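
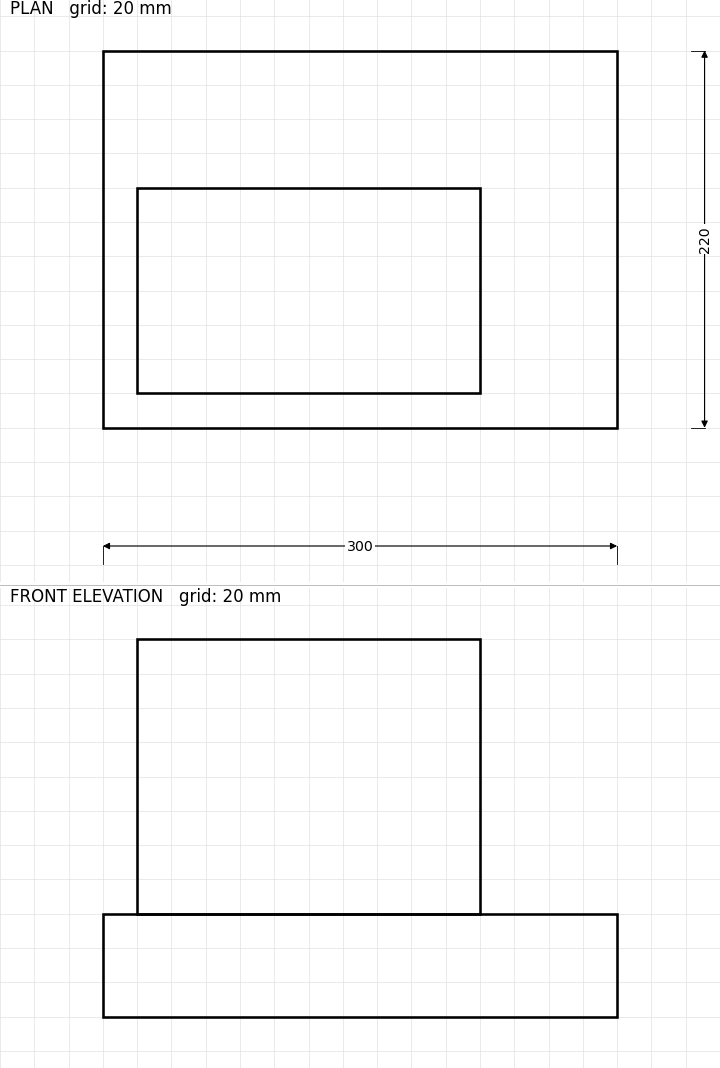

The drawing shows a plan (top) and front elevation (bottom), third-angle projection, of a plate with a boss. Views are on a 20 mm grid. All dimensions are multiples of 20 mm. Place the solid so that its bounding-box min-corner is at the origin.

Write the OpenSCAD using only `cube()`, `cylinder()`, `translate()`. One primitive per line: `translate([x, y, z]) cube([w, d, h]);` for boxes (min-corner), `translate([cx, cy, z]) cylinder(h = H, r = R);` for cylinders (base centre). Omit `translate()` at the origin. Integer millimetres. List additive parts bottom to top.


cube([300, 220, 60]);
translate([20, 20, 60]) cube([200, 120, 160]);


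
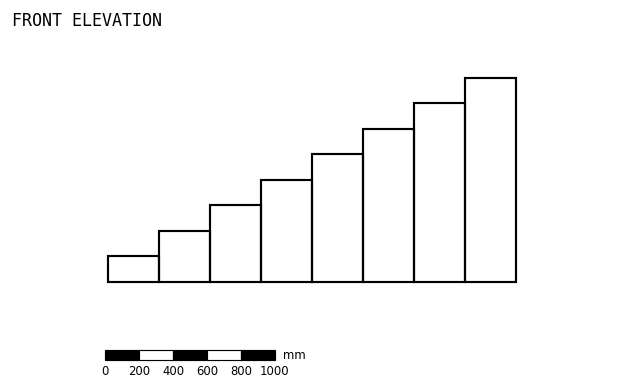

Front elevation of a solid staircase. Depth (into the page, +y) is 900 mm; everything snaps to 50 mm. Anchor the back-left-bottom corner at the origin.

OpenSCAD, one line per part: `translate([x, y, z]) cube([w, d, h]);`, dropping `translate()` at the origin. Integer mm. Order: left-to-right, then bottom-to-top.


cube([300, 900, 150]);
translate([300, 0, 0]) cube([300, 900, 300]);
translate([600, 0, 0]) cube([300, 900, 450]);
translate([900, 0, 0]) cube([300, 900, 600]);
translate([1200, 0, 0]) cube([300, 900, 750]);
translate([1500, 0, 0]) cube([300, 900, 900]);
translate([1800, 0, 0]) cube([300, 900, 1050]);
translate([2100, 0, 0]) cube([300, 900, 1200]);


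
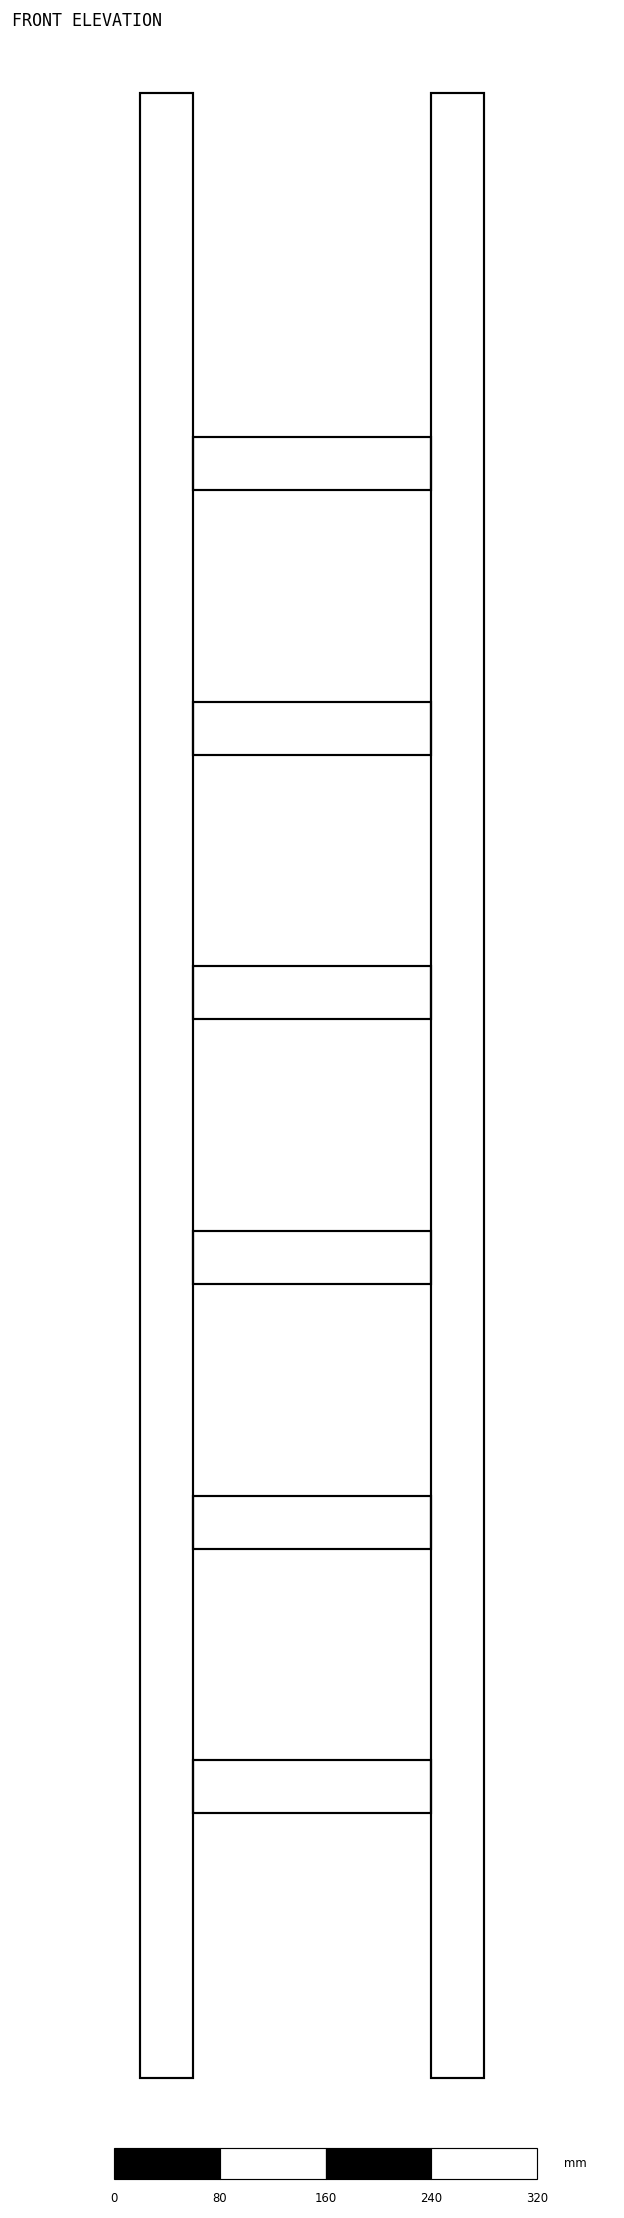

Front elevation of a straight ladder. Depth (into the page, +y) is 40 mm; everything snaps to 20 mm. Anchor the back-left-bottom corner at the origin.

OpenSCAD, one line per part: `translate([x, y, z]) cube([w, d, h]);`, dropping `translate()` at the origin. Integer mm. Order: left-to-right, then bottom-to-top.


cube([40, 40, 1500]);
translate([40, 0, 200]) cube([180, 40, 40]);
translate([40, 0, 400]) cube([180, 40, 40]);
translate([40, 0, 600]) cube([180, 40, 40]);
translate([40, 0, 800]) cube([180, 40, 40]);
translate([40, 0, 1000]) cube([180, 40, 40]);
translate([40, 0, 1200]) cube([180, 40, 40]);
translate([220, 0, 0]) cube([40, 40, 1500]);


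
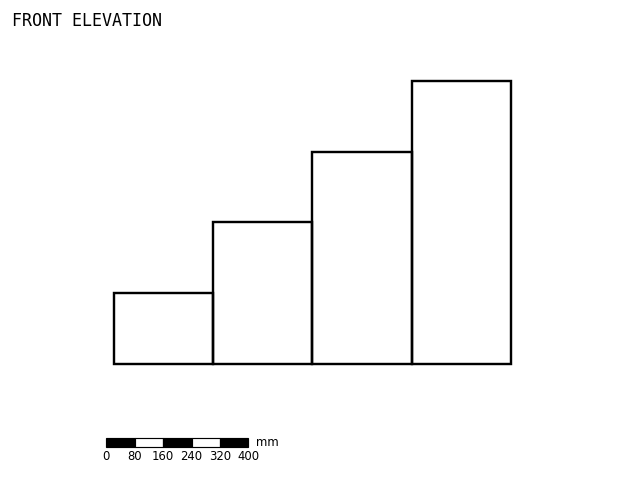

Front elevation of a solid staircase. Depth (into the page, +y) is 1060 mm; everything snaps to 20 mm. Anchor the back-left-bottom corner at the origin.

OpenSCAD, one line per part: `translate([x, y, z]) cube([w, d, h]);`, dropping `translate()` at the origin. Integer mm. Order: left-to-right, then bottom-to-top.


cube([280, 1060, 200]);
translate([280, 0, 0]) cube([280, 1060, 400]);
translate([560, 0, 0]) cube([280, 1060, 600]);
translate([840, 0, 0]) cube([280, 1060, 800]);


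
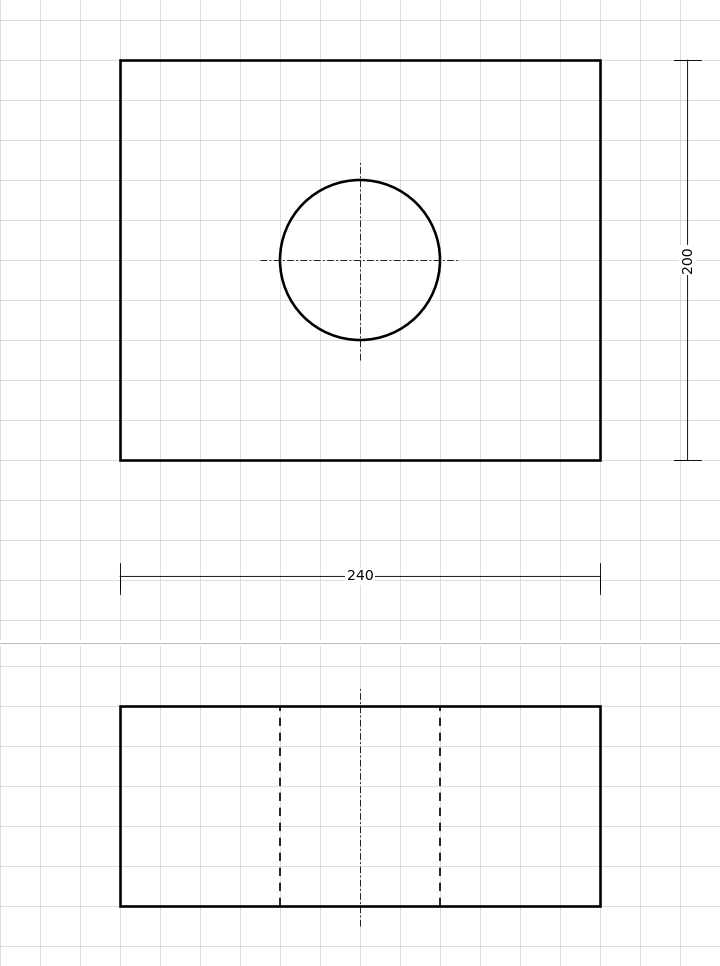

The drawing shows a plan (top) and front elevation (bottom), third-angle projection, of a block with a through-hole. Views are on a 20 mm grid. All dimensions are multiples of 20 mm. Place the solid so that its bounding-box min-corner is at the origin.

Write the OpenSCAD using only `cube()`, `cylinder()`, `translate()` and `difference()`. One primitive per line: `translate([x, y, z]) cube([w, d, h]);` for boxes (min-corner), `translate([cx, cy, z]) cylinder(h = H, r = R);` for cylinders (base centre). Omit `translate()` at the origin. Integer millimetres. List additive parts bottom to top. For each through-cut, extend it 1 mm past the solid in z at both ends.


difference() {
  cube([240, 200, 100]);
  translate([120, 100, -1]) cylinder(h = 102, r = 40);
}


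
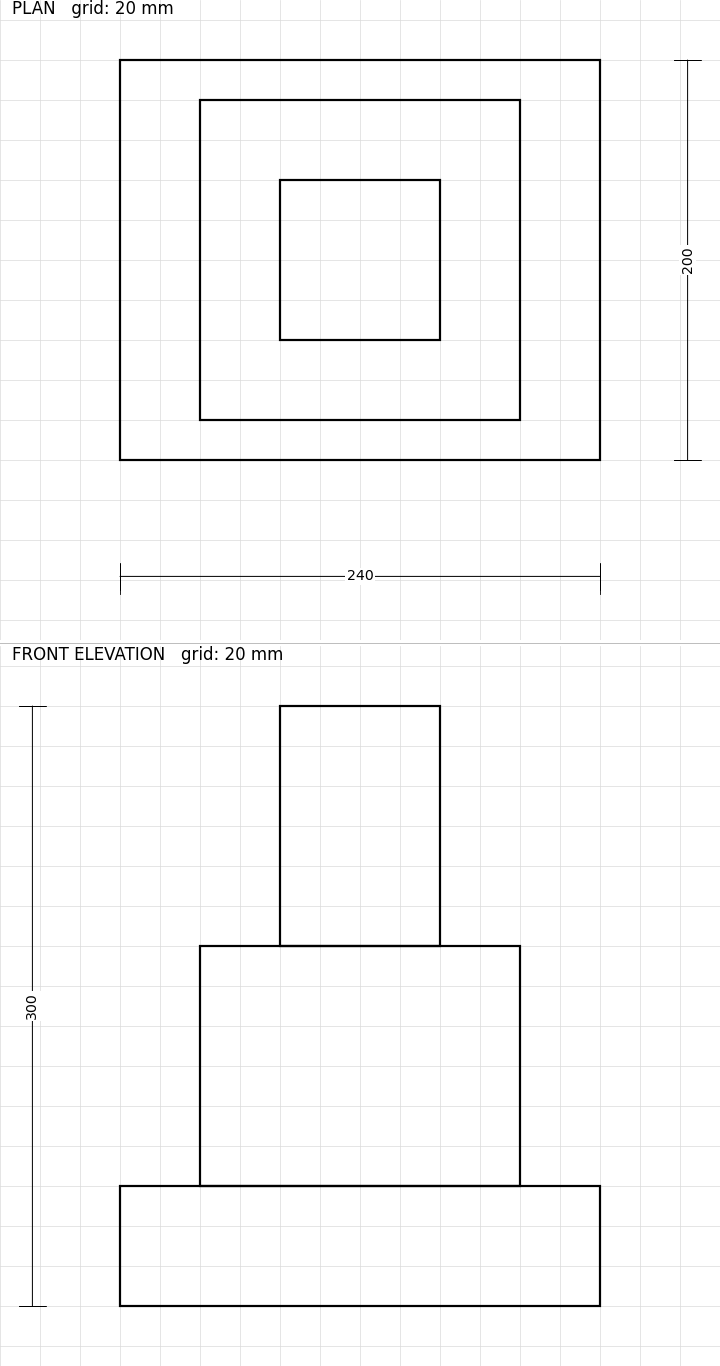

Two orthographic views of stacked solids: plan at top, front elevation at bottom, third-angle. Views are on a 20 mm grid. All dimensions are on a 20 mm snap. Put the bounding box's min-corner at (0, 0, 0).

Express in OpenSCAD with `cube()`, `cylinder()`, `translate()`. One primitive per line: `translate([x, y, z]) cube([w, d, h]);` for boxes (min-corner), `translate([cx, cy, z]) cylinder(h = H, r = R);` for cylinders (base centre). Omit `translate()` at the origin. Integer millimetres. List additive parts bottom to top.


cube([240, 200, 60]);
translate([40, 20, 60]) cube([160, 160, 120]);
translate([80, 60, 180]) cube([80, 80, 120]);


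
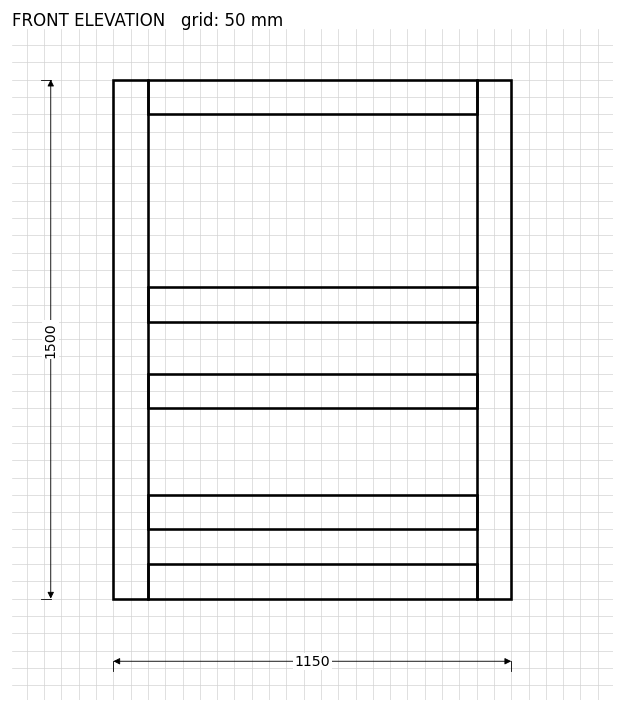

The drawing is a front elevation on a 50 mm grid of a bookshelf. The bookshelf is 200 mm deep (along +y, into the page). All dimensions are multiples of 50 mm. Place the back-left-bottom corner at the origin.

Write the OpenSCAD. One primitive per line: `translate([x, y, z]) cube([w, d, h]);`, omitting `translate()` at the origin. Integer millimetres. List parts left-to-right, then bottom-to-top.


cube([100, 200, 1500]);
translate([100, 0, 0]) cube([950, 200, 100]);
translate([100, 0, 200]) cube([950, 200, 100]);
translate([100, 0, 550]) cube([950, 200, 100]);
translate([100, 0, 800]) cube([950, 200, 100]);
translate([100, 0, 1400]) cube([950, 200, 100]);
translate([1050, 0, 0]) cube([100, 200, 1500]);


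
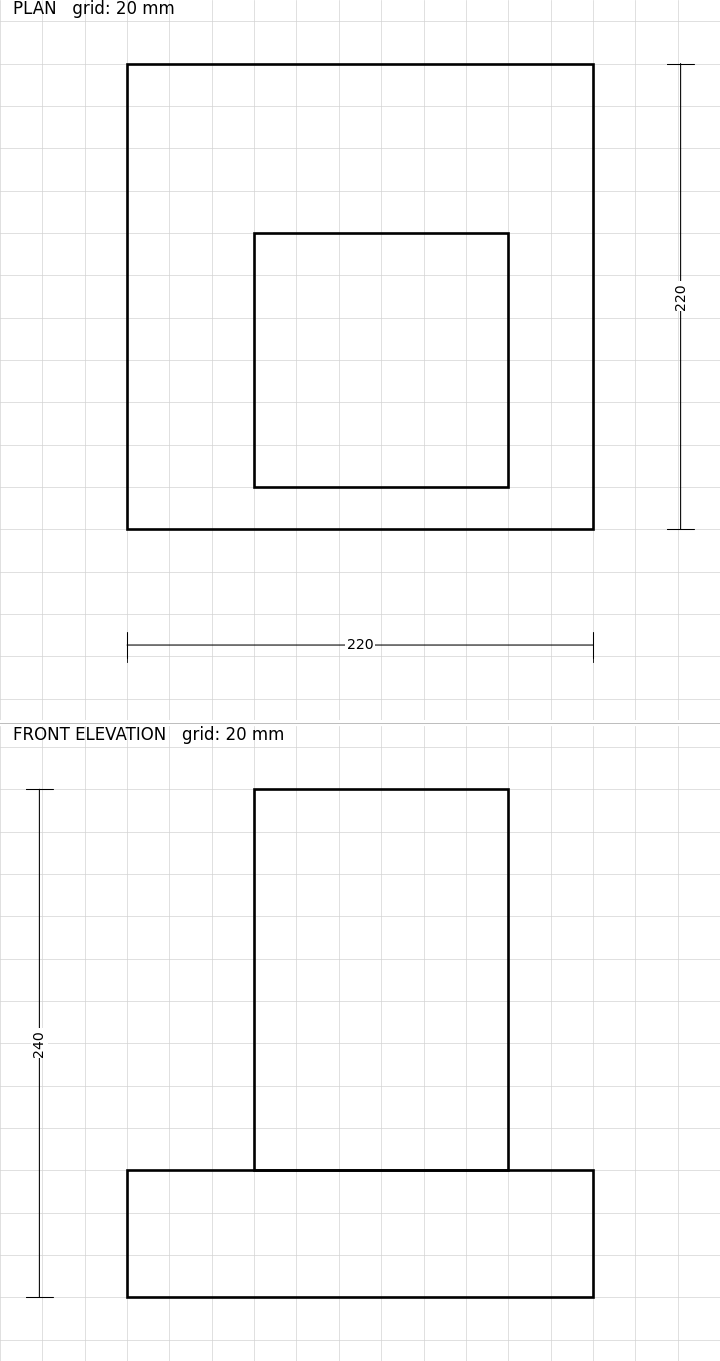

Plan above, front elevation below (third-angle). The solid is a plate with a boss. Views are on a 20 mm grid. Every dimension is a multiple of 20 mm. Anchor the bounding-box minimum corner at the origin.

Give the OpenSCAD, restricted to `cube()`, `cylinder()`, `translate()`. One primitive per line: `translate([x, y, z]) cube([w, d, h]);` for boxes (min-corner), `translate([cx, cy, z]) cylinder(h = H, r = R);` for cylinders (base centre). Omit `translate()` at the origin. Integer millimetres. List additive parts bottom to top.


cube([220, 220, 60]);
translate([60, 20, 60]) cube([120, 120, 180]);


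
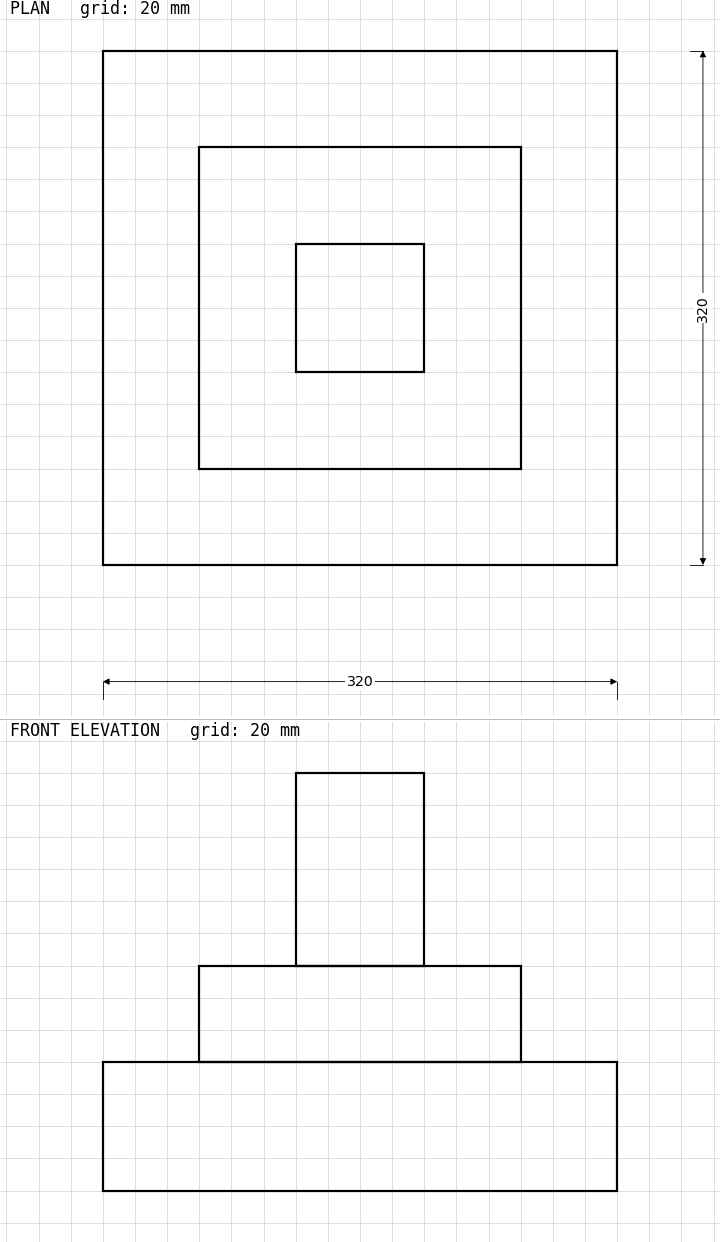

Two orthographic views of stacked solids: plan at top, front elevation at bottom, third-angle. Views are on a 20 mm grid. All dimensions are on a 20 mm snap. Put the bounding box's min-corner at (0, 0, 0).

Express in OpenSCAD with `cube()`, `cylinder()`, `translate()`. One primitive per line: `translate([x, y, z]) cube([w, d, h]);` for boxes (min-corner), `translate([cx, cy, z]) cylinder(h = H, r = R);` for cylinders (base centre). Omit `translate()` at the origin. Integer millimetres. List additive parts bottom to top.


cube([320, 320, 80]);
translate([60, 60, 80]) cube([200, 200, 60]);
translate([120, 120, 140]) cube([80, 80, 120]);


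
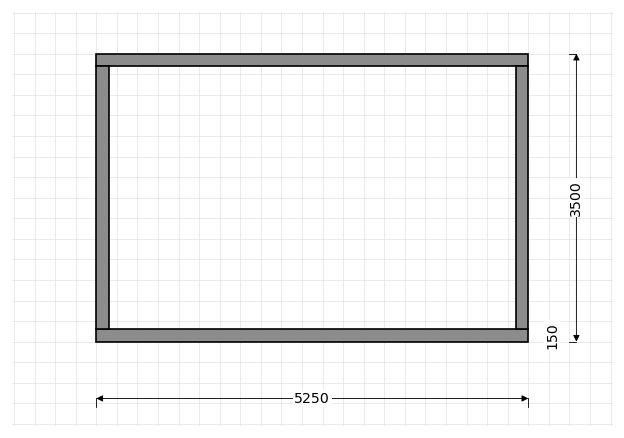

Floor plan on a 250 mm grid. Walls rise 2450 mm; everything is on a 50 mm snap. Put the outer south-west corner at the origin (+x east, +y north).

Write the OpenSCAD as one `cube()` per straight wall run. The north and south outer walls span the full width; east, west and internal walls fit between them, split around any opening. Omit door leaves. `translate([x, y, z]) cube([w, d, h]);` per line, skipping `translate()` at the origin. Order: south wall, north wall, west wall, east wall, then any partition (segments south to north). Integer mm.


cube([5250, 150, 2450]);
translate([0, 3350, 0]) cube([5250, 150, 2450]);
translate([0, 150, 0]) cube([150, 3200, 2450]);
translate([5100, 150, 0]) cube([150, 3200, 2450]);


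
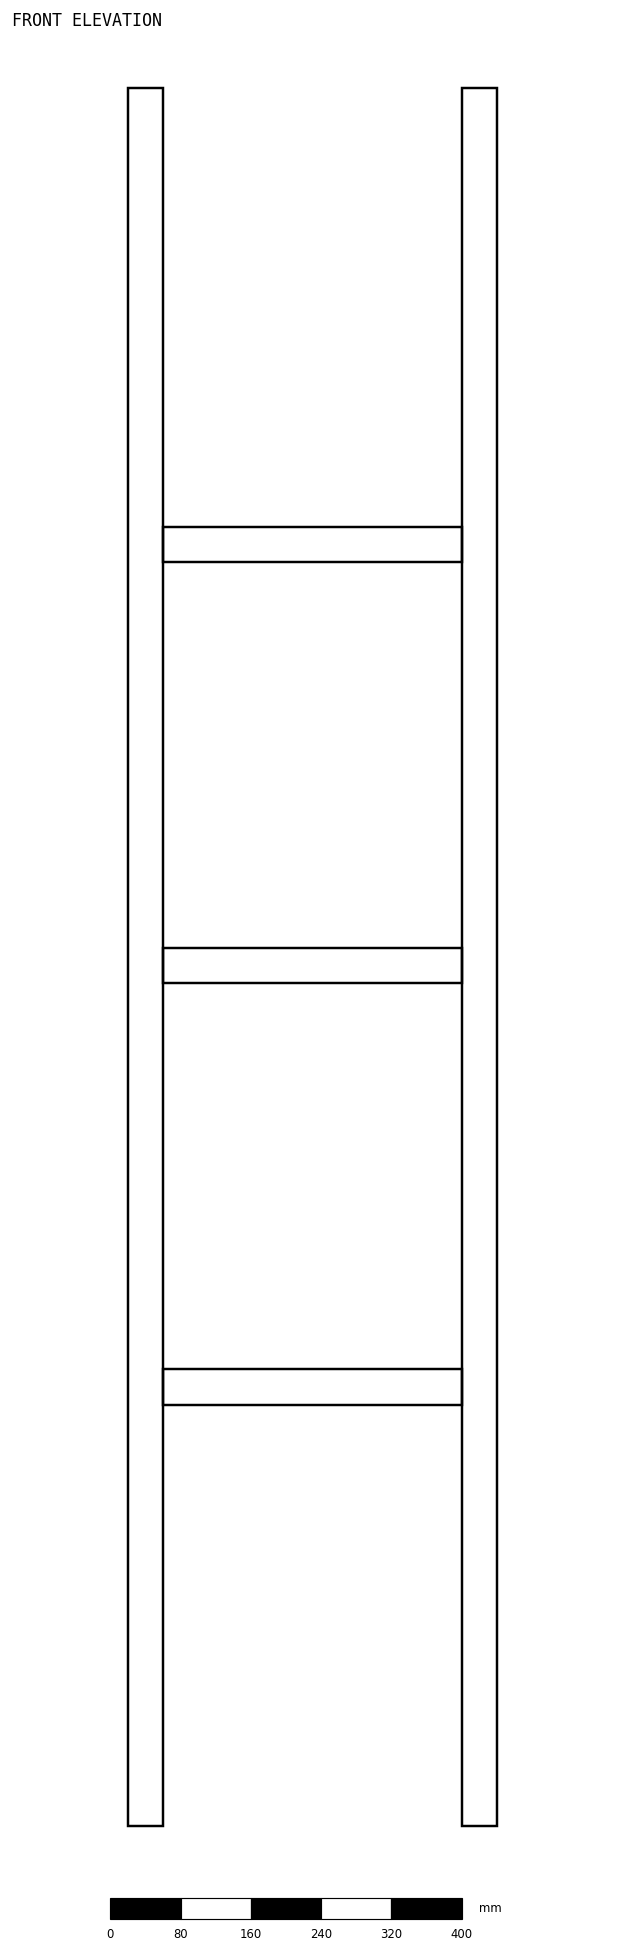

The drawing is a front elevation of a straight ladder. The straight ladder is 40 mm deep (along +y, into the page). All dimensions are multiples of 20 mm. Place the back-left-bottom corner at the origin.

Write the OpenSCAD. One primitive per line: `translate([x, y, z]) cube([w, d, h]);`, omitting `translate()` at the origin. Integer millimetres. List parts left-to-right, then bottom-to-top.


cube([40, 40, 1980]);
translate([40, 0, 480]) cube([340, 40, 40]);
translate([40, 0, 960]) cube([340, 40, 40]);
translate([40, 0, 1440]) cube([340, 40, 40]);
translate([380, 0, 0]) cube([40, 40, 1980]);


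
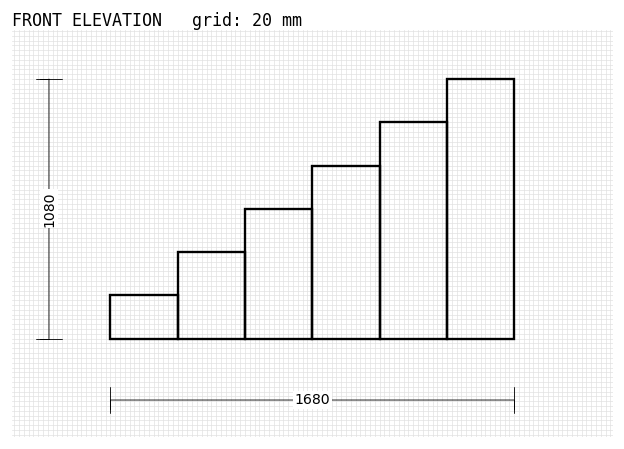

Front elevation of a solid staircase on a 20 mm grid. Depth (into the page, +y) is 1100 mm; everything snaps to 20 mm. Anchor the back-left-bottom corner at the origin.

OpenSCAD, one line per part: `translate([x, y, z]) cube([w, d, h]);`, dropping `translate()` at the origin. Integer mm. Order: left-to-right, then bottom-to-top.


cube([280, 1100, 180]);
translate([280, 0, 0]) cube([280, 1100, 360]);
translate([560, 0, 0]) cube([280, 1100, 540]);
translate([840, 0, 0]) cube([280, 1100, 720]);
translate([1120, 0, 0]) cube([280, 1100, 900]);
translate([1400, 0, 0]) cube([280, 1100, 1080]);


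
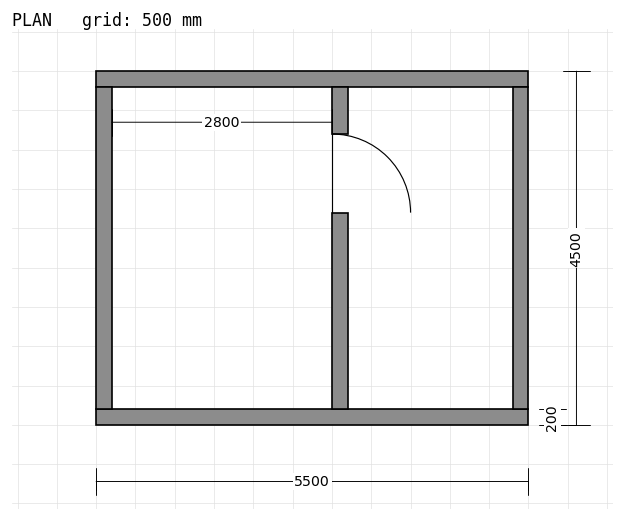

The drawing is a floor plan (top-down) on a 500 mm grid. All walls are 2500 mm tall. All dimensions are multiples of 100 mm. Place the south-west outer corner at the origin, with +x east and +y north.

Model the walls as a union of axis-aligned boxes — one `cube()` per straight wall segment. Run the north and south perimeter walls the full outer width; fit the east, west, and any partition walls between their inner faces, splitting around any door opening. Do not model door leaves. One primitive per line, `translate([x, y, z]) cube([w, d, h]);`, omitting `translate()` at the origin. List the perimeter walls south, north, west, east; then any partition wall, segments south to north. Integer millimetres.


cube([5500, 200, 2500]);
translate([0, 4300, 0]) cube([5500, 200, 2500]);
translate([0, 200, 0]) cube([200, 4100, 2500]);
translate([5300, 200, 0]) cube([200, 4100, 2500]);
translate([3000, 200, 0]) cube([200, 2500, 2500]);
translate([3000, 3700, 0]) cube([200, 600, 2500]);


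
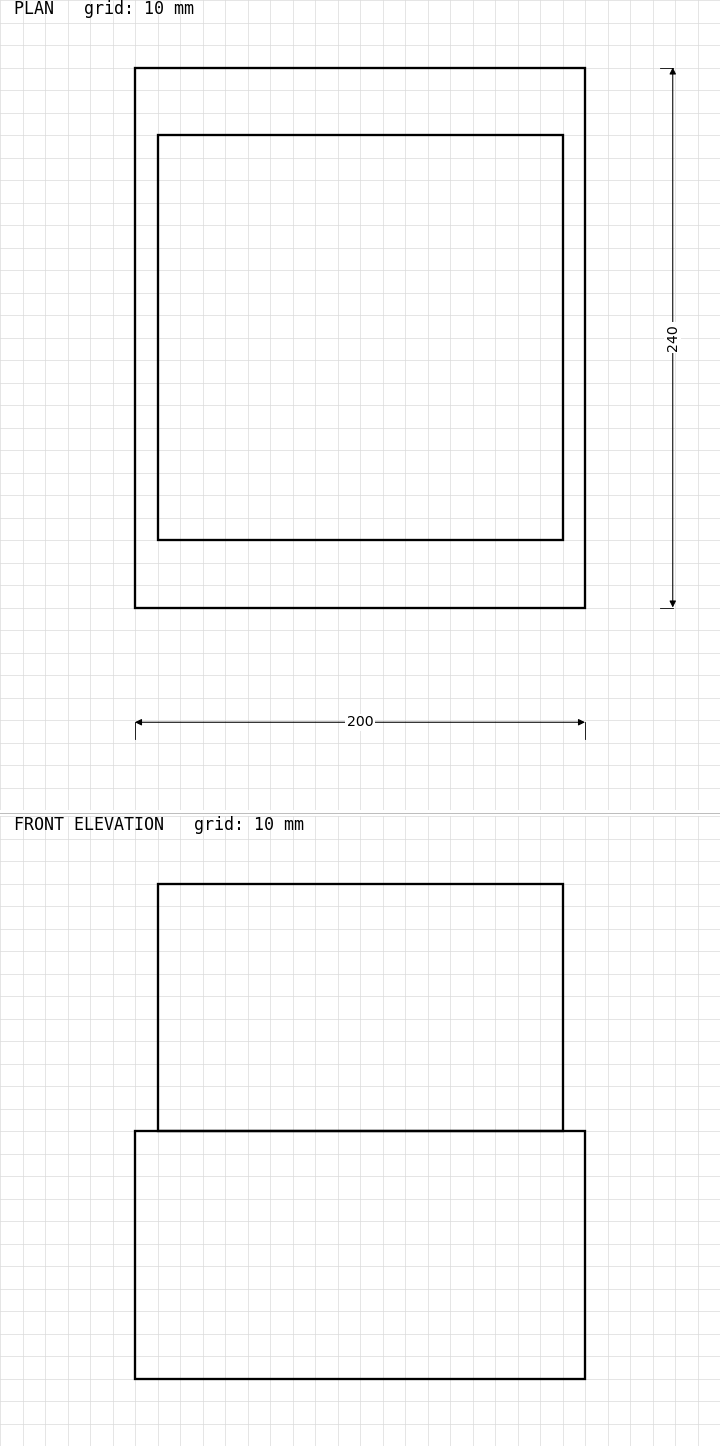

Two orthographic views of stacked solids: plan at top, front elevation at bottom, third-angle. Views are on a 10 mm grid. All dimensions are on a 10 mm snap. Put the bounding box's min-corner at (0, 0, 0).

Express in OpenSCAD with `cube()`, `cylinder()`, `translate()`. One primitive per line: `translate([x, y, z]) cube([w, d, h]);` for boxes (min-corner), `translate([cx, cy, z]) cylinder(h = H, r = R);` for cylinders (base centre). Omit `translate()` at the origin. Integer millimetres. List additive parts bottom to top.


cube([200, 240, 110]);
translate([10, 30, 110]) cube([180, 180, 110]);


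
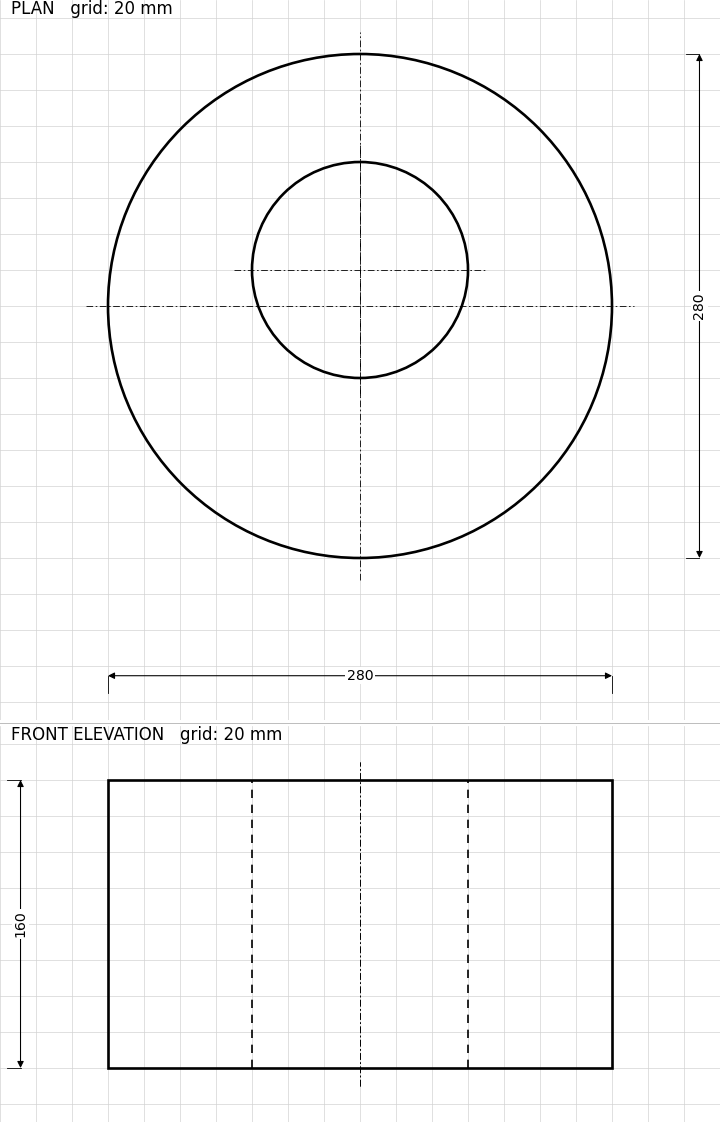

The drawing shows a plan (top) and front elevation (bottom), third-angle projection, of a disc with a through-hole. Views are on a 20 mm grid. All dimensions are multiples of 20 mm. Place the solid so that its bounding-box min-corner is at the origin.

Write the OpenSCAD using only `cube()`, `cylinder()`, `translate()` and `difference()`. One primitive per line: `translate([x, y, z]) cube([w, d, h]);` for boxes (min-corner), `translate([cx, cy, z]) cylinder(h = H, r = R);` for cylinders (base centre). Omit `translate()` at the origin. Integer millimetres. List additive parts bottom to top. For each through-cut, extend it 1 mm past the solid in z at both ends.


difference() {
  translate([140, 140, 0]) cylinder(h = 160, r = 140);
  translate([140, 160, -1]) cylinder(h = 162, r = 60);
}


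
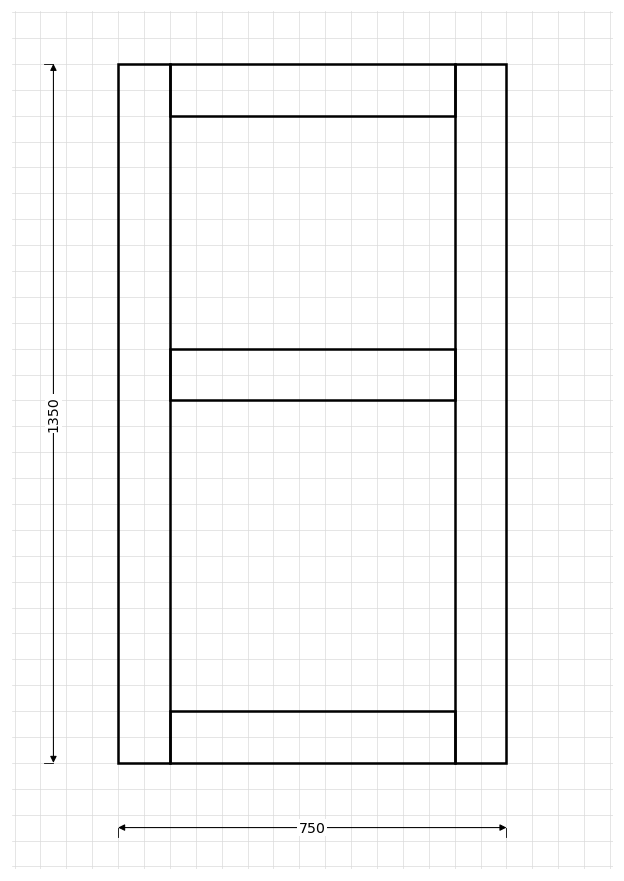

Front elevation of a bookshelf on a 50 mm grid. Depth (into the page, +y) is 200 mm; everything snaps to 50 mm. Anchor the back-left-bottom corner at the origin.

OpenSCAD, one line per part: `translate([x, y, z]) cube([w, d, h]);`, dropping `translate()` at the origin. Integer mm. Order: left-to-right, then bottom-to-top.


cube([100, 200, 1350]);
translate([100, 0, 0]) cube([550, 200, 100]);
translate([100, 0, 700]) cube([550, 200, 100]);
translate([100, 0, 1250]) cube([550, 200, 100]);
translate([650, 0, 0]) cube([100, 200, 1350]);


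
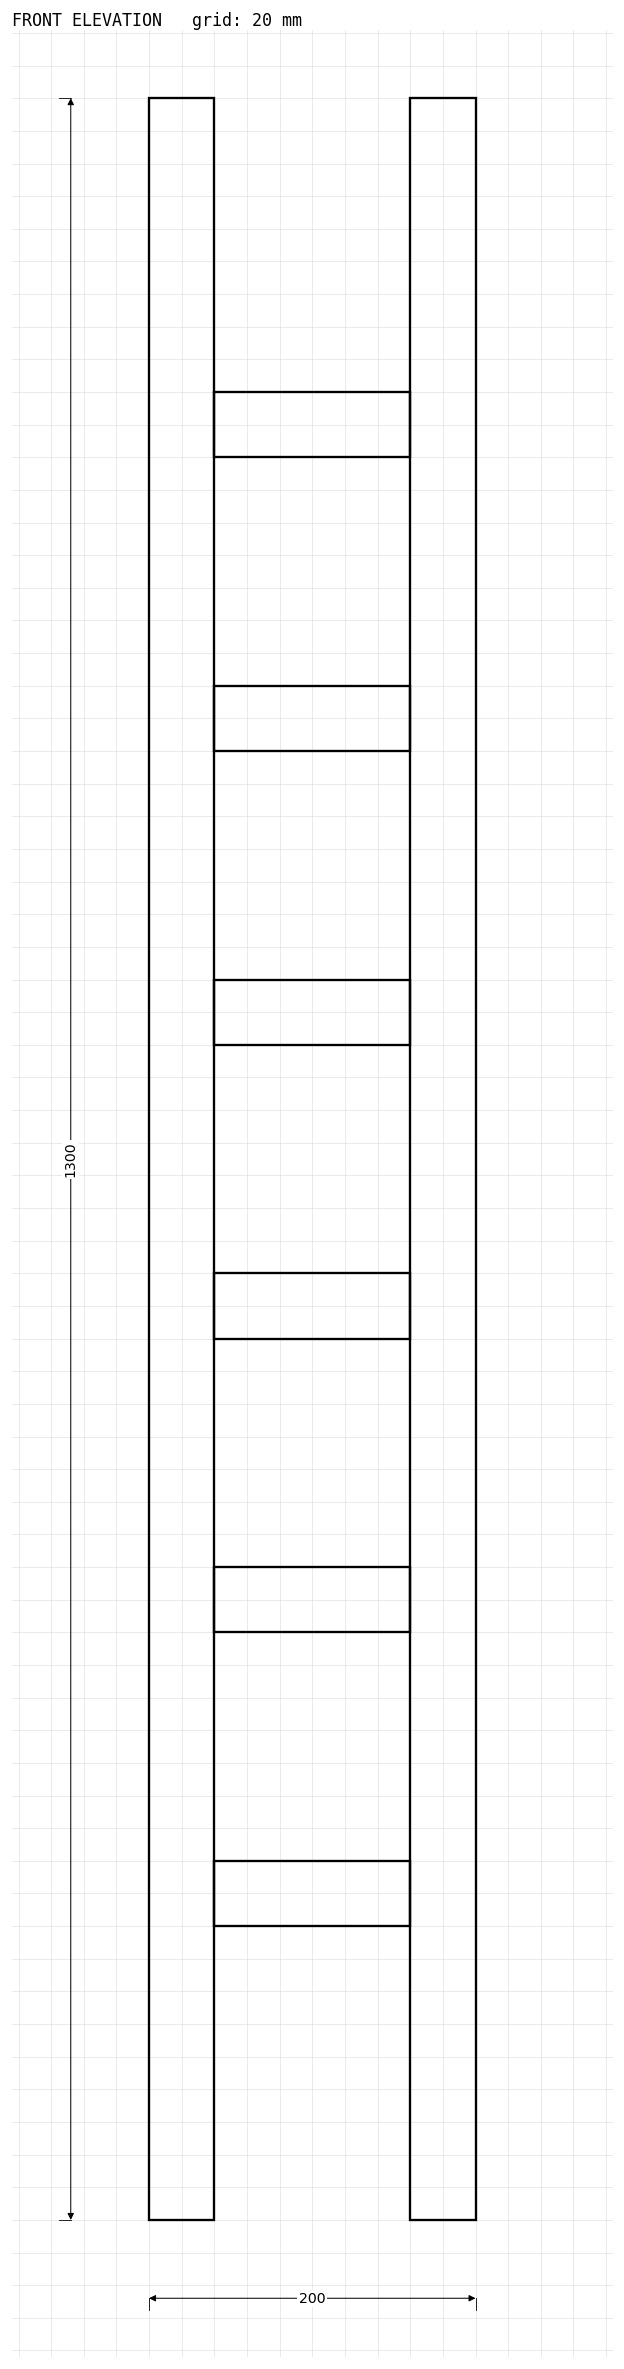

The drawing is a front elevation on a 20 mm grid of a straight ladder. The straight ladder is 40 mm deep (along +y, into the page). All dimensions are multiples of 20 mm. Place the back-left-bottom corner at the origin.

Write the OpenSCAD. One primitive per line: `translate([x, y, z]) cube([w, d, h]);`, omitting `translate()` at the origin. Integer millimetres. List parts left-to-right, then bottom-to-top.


cube([40, 40, 1300]);
translate([40, 0, 180]) cube([120, 40, 40]);
translate([40, 0, 360]) cube([120, 40, 40]);
translate([40, 0, 540]) cube([120, 40, 40]);
translate([40, 0, 720]) cube([120, 40, 40]);
translate([40, 0, 900]) cube([120, 40, 40]);
translate([40, 0, 1080]) cube([120, 40, 40]);
translate([160, 0, 0]) cube([40, 40, 1300]);


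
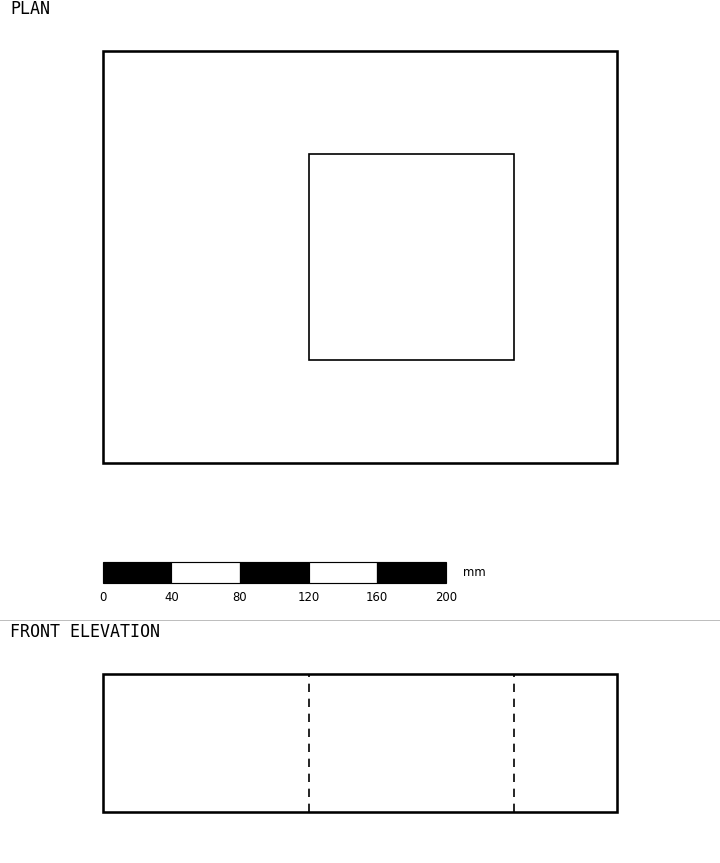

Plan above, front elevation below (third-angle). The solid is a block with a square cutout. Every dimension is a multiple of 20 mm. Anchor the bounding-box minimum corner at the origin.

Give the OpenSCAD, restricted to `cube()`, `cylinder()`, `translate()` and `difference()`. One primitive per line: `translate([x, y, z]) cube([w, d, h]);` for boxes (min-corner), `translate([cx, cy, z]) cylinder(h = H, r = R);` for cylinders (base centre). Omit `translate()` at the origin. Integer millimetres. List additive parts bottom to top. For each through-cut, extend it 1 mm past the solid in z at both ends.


difference() {
  cube([300, 240, 80]);
  translate([120, 60, -1]) cube([120, 120, 82]);
}


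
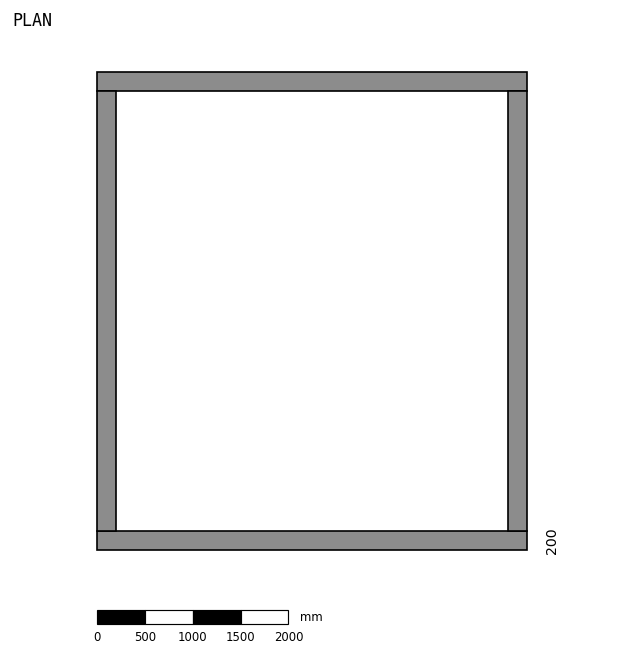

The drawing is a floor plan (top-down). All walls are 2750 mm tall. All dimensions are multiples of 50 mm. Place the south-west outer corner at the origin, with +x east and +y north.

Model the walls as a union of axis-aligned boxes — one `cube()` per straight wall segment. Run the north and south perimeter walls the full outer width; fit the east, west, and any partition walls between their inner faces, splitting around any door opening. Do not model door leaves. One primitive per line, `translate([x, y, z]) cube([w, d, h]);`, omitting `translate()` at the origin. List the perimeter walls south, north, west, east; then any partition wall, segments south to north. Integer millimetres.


cube([4500, 200, 2750]);
translate([0, 4800, 0]) cube([4500, 200, 2750]);
translate([0, 200, 0]) cube([200, 4600, 2750]);
translate([4300, 200, 0]) cube([200, 4600, 2750]);


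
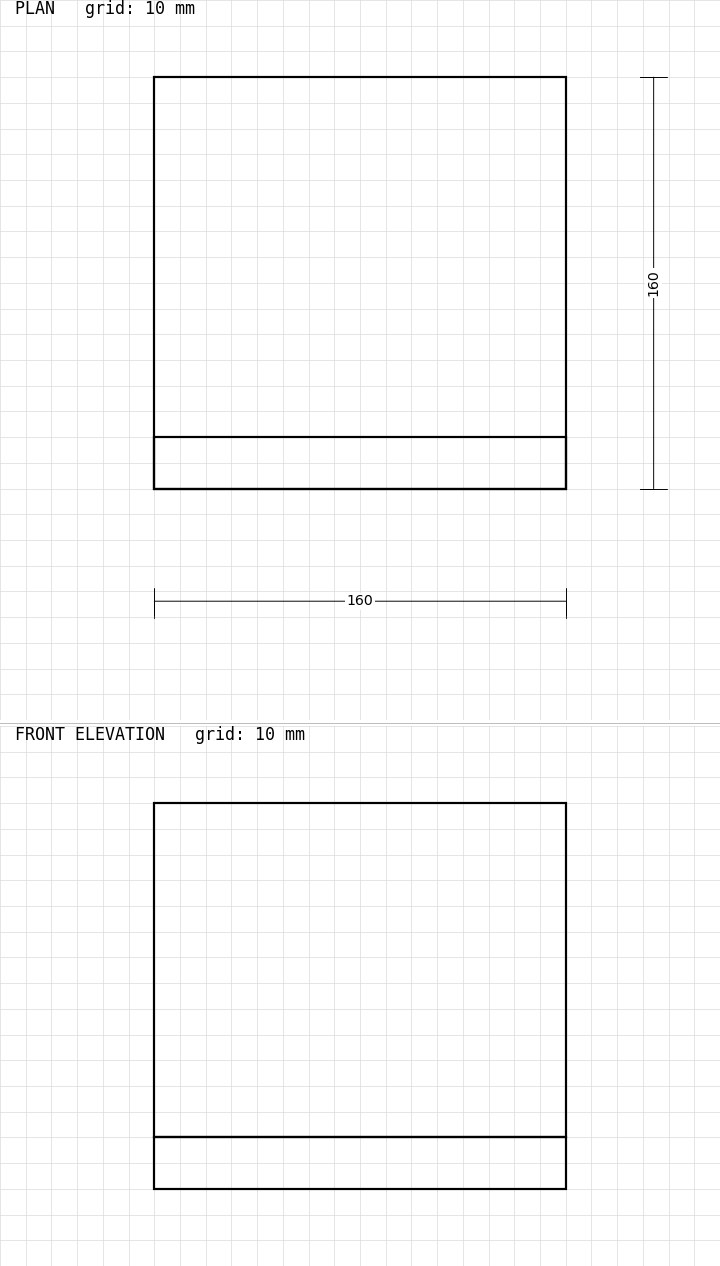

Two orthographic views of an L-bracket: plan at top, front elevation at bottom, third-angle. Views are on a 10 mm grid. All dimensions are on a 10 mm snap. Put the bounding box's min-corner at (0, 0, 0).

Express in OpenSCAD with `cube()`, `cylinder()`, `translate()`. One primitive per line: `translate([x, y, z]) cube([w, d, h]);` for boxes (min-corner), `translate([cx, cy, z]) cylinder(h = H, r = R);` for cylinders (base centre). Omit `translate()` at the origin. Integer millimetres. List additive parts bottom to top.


cube([160, 160, 20]);
translate([0, 0, 20]) cube([160, 20, 130]);


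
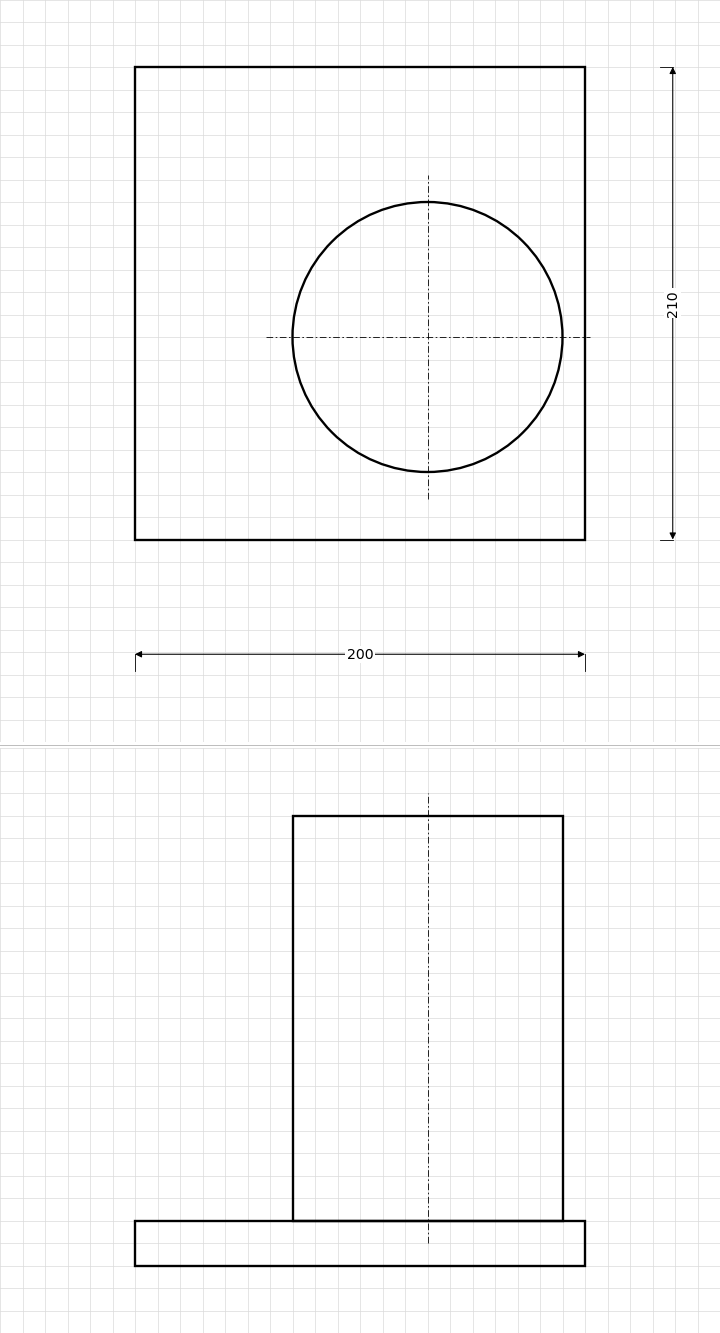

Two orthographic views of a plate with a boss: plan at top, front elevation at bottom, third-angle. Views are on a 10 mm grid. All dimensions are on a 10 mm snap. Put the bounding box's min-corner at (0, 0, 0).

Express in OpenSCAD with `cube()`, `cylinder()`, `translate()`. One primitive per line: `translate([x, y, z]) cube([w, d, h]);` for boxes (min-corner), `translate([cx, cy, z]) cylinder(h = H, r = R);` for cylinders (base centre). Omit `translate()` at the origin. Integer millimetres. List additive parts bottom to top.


cube([200, 210, 20]);
translate([130, 90, 20]) cylinder(h = 180, r = 60);


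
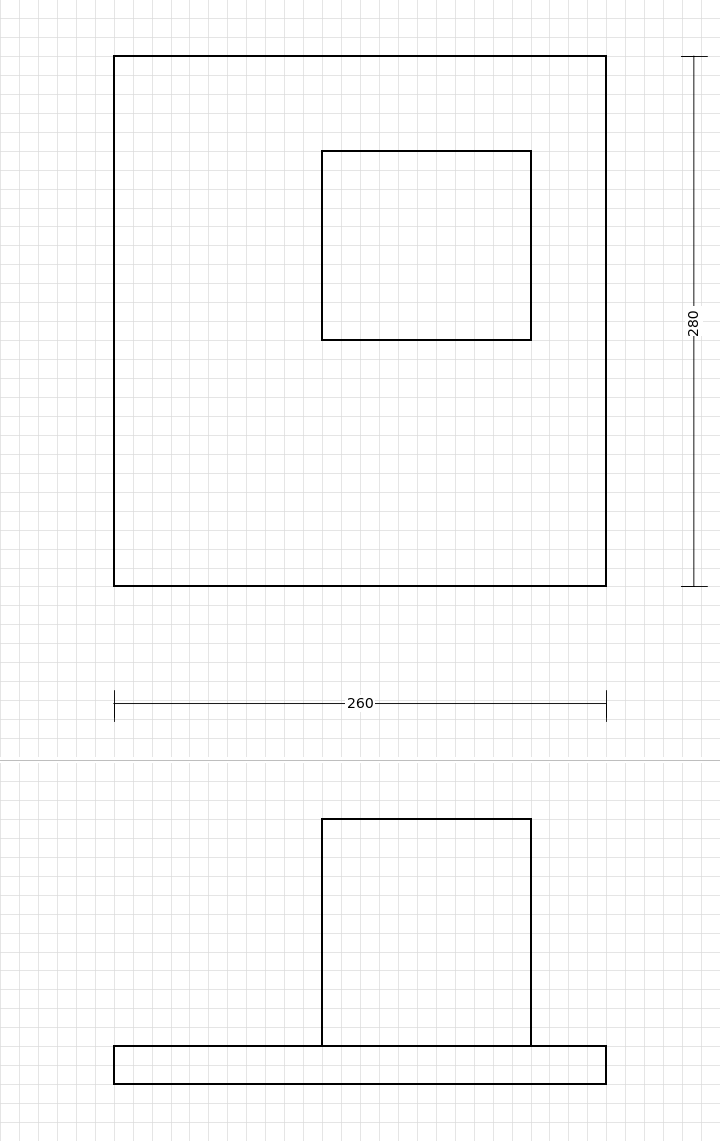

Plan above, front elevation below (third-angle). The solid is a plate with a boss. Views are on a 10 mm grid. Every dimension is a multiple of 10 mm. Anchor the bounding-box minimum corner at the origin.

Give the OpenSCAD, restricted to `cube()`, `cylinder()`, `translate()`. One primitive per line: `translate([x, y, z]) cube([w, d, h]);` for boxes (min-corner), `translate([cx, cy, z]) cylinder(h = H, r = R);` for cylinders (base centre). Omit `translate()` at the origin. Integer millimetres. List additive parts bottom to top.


cube([260, 280, 20]);
translate([110, 130, 20]) cube([110, 100, 120]);


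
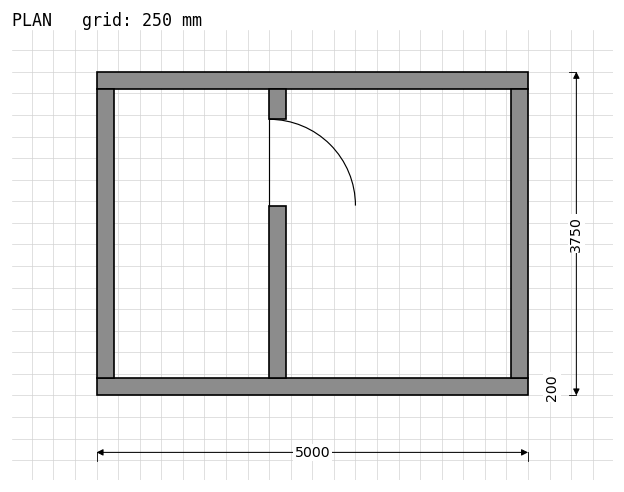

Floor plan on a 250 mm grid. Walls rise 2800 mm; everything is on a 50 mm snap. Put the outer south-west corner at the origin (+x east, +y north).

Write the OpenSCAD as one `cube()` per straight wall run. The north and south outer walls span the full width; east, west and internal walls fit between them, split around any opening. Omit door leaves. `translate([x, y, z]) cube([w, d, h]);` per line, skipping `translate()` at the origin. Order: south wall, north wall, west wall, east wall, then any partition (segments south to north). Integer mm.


cube([5000, 200, 2800]);
translate([0, 3550, 0]) cube([5000, 200, 2800]);
translate([0, 200, 0]) cube([200, 3350, 2800]);
translate([4800, 200, 0]) cube([200, 3350, 2800]);
translate([2000, 200, 0]) cube([200, 2000, 2800]);
translate([2000, 3200, 0]) cube([200, 350, 2800]);


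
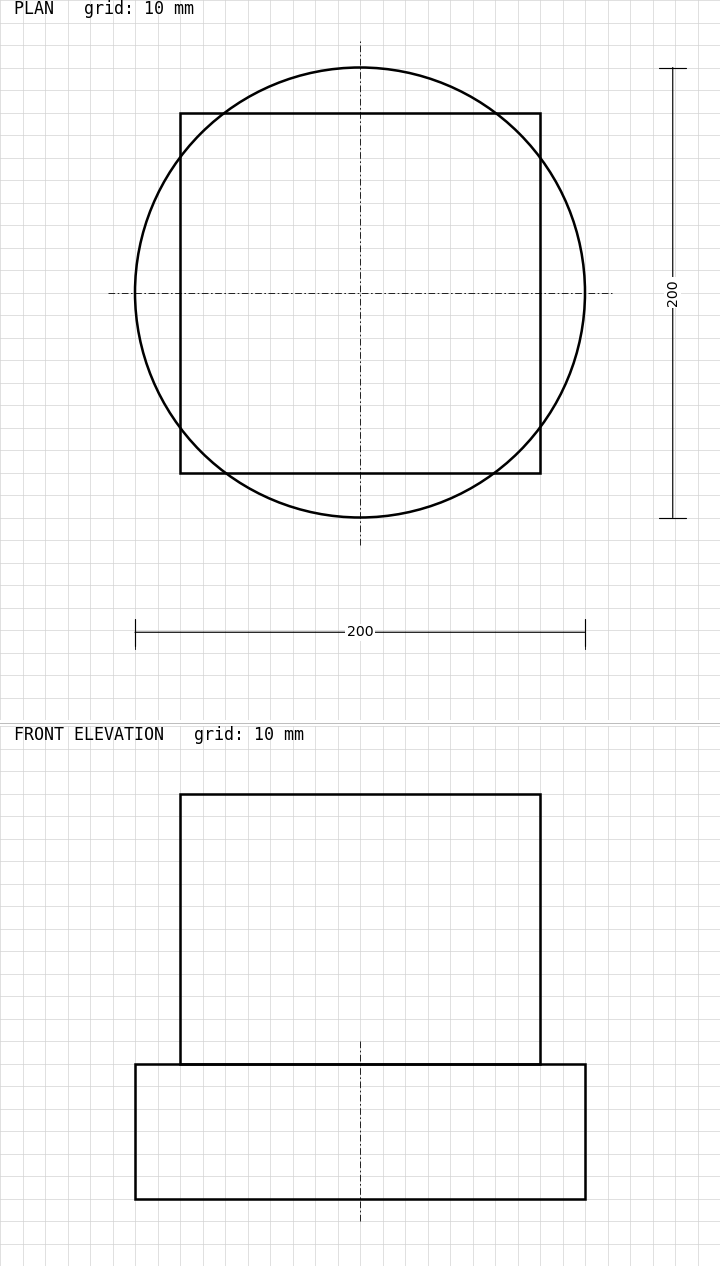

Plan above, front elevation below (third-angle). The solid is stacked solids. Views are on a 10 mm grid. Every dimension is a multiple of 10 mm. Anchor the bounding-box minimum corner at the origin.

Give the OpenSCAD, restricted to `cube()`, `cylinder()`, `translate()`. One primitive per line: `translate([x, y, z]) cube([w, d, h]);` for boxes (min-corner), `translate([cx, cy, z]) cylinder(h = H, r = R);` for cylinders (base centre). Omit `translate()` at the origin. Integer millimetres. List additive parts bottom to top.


translate([100, 100, 0]) cylinder(h = 60, r = 100);
translate([20, 20, 60]) cube([160, 160, 120]);


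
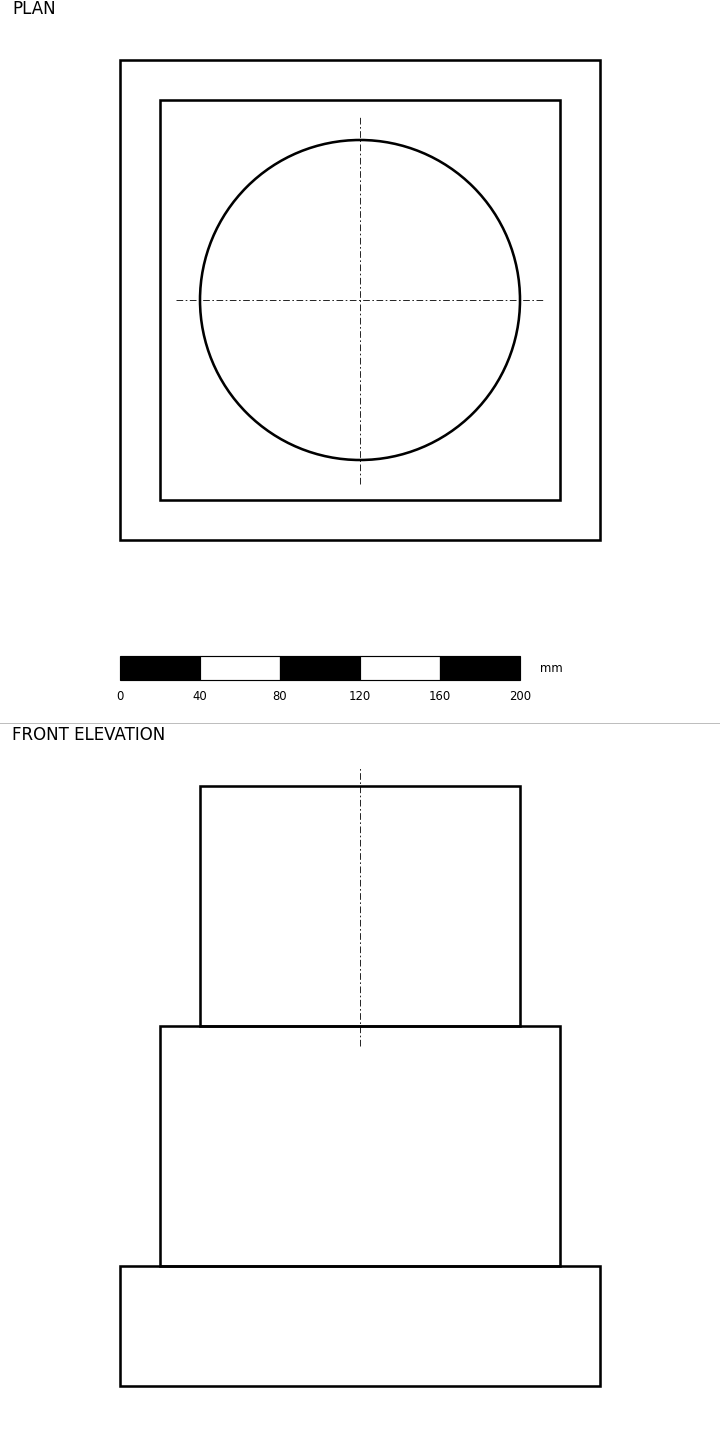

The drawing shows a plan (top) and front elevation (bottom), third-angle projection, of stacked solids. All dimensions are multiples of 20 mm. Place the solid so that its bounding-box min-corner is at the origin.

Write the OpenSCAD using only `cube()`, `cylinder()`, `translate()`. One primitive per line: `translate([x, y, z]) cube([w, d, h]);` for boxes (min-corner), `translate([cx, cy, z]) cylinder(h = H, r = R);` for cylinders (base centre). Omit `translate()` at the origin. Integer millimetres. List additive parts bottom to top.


cube([240, 240, 60]);
translate([20, 20, 60]) cube([200, 200, 120]);
translate([120, 120, 180]) cylinder(h = 120, r = 80);


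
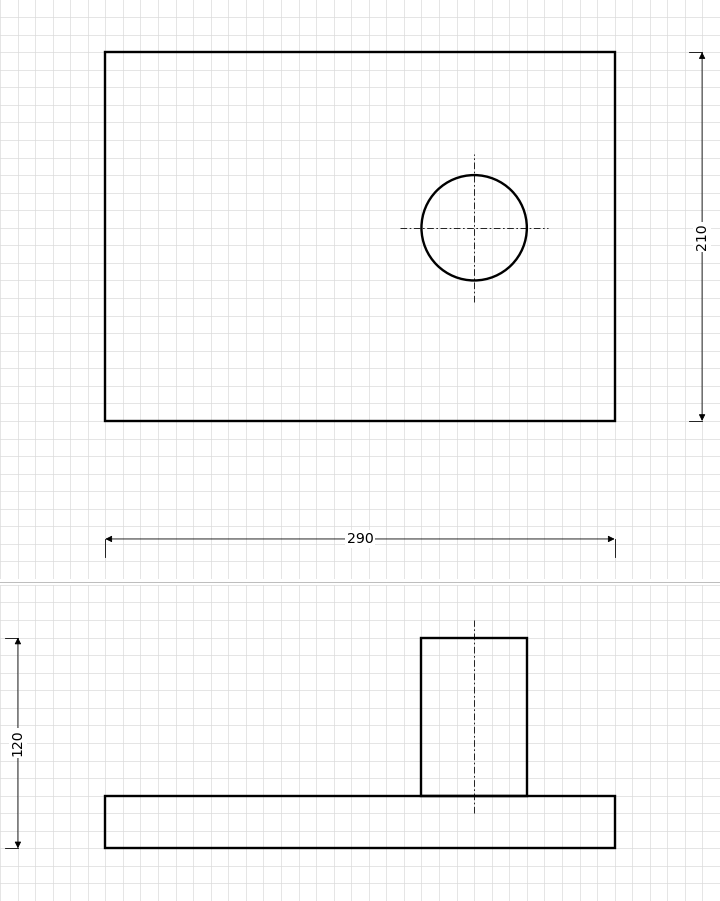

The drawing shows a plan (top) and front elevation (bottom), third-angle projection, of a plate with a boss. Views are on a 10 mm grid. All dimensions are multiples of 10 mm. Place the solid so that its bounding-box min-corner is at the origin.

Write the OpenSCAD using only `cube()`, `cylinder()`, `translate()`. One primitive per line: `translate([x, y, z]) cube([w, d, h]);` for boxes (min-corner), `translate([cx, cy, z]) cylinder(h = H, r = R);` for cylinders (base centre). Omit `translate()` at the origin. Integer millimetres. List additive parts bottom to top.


cube([290, 210, 30]);
translate([210, 110, 30]) cylinder(h = 90, r = 30);


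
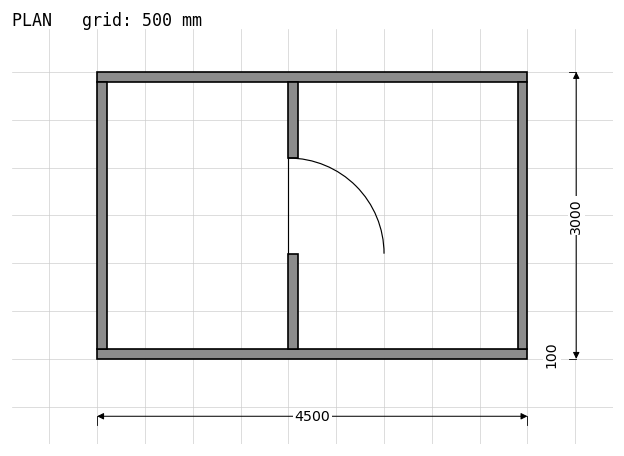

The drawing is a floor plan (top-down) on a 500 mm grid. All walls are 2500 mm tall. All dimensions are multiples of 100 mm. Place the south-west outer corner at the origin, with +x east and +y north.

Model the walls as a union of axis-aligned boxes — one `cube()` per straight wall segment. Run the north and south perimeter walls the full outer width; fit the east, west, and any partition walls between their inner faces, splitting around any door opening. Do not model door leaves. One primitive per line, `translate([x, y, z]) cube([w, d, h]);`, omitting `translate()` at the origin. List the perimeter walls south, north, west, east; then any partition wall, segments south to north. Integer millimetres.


cube([4500, 100, 2500]);
translate([0, 2900, 0]) cube([4500, 100, 2500]);
translate([0, 100, 0]) cube([100, 2800, 2500]);
translate([4400, 100, 0]) cube([100, 2800, 2500]);
translate([2000, 100, 0]) cube([100, 1000, 2500]);
translate([2000, 2100, 0]) cube([100, 800, 2500]);


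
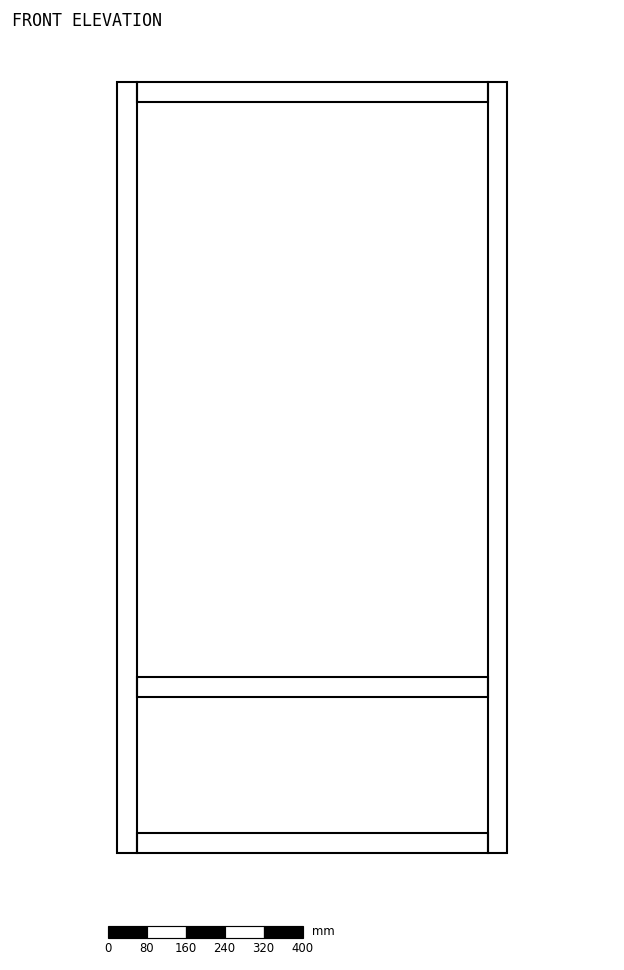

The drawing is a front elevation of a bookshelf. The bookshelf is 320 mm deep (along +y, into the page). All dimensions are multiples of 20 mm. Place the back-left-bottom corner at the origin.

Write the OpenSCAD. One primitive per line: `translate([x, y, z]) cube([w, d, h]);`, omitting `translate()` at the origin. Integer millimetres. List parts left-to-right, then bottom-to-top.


cube([40, 320, 1580]);
translate([40, 0, 0]) cube([720, 320, 40]);
translate([40, 0, 320]) cube([720, 320, 40]);
translate([40, 0, 1540]) cube([720, 320, 40]);
translate([760, 0, 0]) cube([40, 320, 1580]);


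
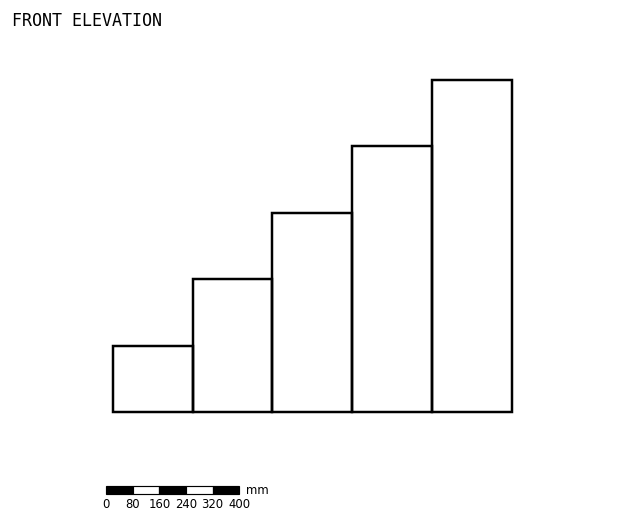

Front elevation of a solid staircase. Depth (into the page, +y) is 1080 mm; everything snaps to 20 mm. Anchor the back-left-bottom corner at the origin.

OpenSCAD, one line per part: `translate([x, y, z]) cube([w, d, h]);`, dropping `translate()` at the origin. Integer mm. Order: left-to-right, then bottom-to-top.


cube([240, 1080, 200]);
translate([240, 0, 0]) cube([240, 1080, 400]);
translate([480, 0, 0]) cube([240, 1080, 600]);
translate([720, 0, 0]) cube([240, 1080, 800]);
translate([960, 0, 0]) cube([240, 1080, 1000]);


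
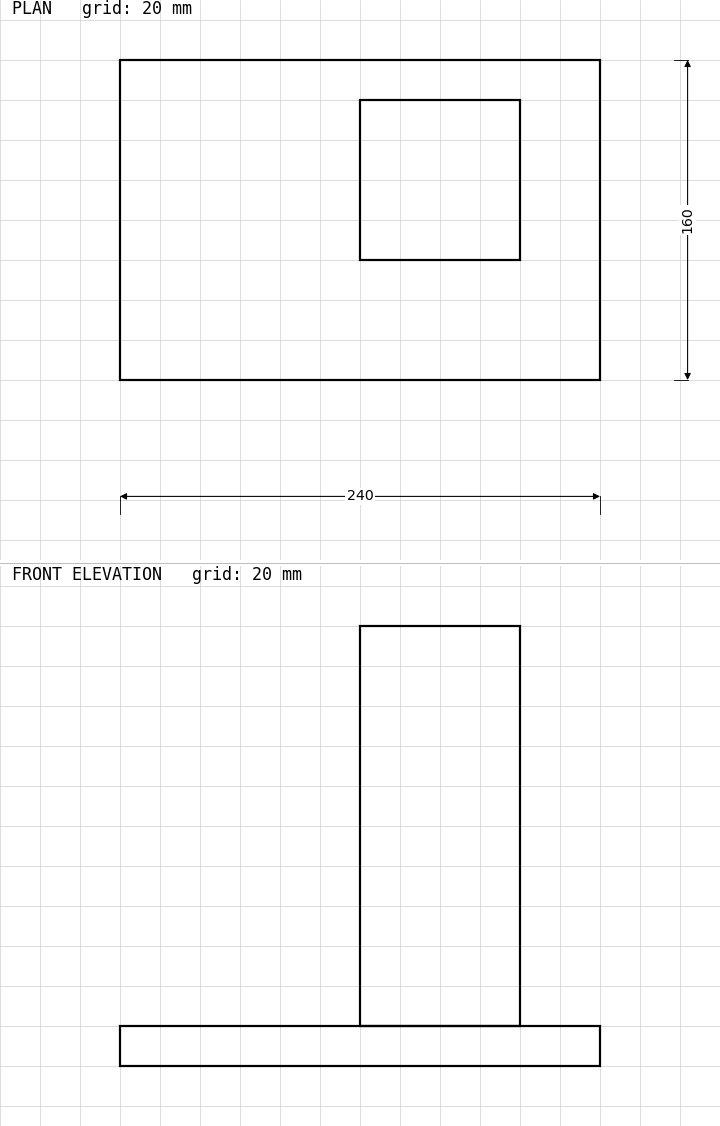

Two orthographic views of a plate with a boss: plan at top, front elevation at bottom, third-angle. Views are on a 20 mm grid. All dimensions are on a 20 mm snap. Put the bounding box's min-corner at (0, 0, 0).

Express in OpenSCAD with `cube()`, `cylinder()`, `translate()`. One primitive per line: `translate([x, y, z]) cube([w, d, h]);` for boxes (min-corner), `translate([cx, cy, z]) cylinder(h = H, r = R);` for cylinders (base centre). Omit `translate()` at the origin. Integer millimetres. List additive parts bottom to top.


cube([240, 160, 20]);
translate([120, 60, 20]) cube([80, 80, 200]);


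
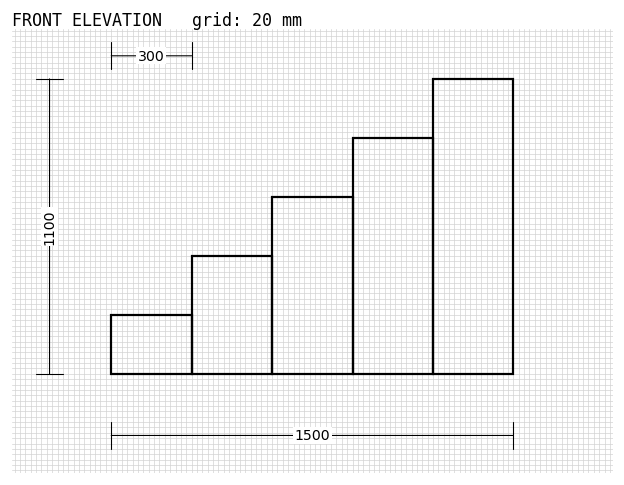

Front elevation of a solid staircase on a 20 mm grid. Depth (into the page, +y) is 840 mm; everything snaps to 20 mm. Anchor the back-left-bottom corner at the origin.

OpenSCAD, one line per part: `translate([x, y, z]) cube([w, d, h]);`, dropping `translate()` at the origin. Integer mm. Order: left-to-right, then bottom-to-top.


cube([300, 840, 220]);
translate([300, 0, 0]) cube([300, 840, 440]);
translate([600, 0, 0]) cube([300, 840, 660]);
translate([900, 0, 0]) cube([300, 840, 880]);
translate([1200, 0, 0]) cube([300, 840, 1100]);


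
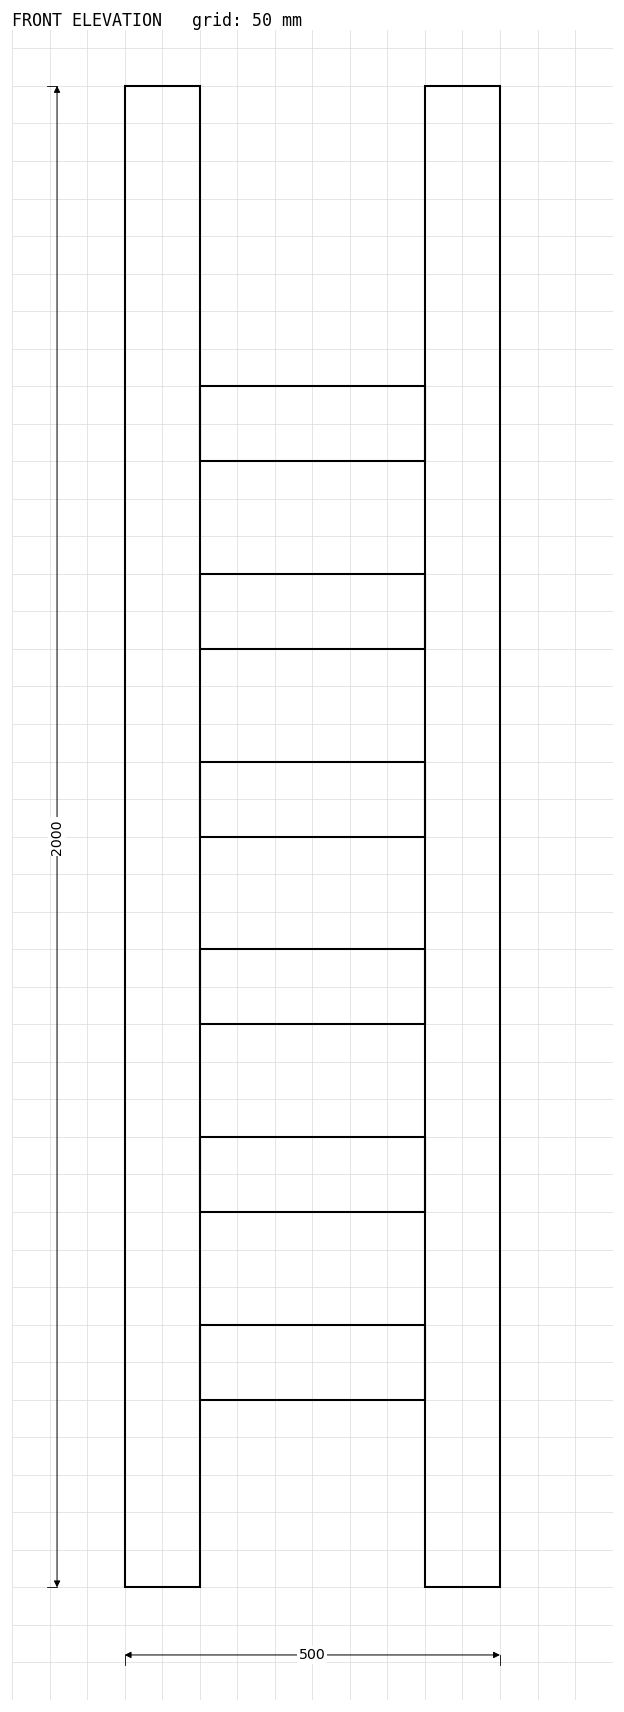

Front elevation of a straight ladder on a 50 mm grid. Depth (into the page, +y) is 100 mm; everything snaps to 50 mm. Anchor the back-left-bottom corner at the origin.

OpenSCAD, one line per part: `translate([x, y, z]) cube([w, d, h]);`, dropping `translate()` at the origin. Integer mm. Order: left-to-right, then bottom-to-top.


cube([100, 100, 2000]);
translate([100, 0, 250]) cube([300, 100, 100]);
translate([100, 0, 500]) cube([300, 100, 100]);
translate([100, 0, 750]) cube([300, 100, 100]);
translate([100, 0, 1000]) cube([300, 100, 100]);
translate([100, 0, 1250]) cube([300, 100, 100]);
translate([100, 0, 1500]) cube([300, 100, 100]);
translate([400, 0, 0]) cube([100, 100, 2000]);


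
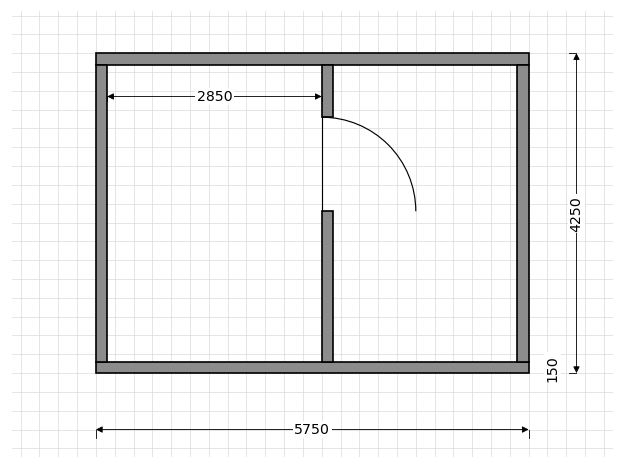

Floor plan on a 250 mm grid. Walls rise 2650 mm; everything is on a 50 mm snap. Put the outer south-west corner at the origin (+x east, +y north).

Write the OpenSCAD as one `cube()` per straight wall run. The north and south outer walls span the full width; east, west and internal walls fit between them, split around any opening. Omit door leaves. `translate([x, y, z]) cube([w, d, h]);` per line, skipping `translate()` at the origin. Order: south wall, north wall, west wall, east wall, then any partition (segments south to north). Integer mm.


cube([5750, 150, 2650]);
translate([0, 4100, 0]) cube([5750, 150, 2650]);
translate([0, 150, 0]) cube([150, 3950, 2650]);
translate([5600, 150, 0]) cube([150, 3950, 2650]);
translate([3000, 150, 0]) cube([150, 2000, 2650]);
translate([3000, 3400, 0]) cube([150, 700, 2650]);
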